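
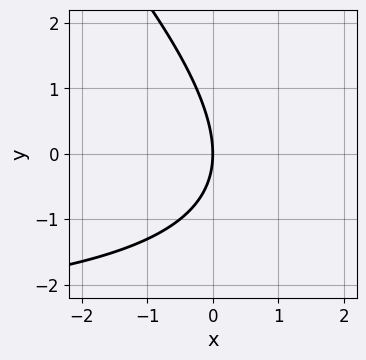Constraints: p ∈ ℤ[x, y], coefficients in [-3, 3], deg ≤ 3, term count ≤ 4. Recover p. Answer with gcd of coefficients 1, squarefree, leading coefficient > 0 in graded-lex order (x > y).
1. The degree is 2 — the shape is more complex than any degree-1 curve.
2. Against the integer gridlines: one x-axis crossing is at x = 0; one y-axis crossing is at y = 0.
3. Assembling these constraints gives the stated polynomial.

x*y + y^2 + 3*x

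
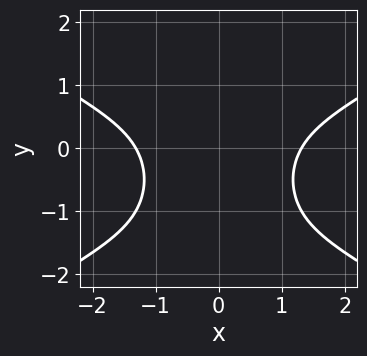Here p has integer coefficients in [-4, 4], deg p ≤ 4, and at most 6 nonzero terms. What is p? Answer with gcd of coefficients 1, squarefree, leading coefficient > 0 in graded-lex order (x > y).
x^4 - 3*x^2*y^2 - 3*x^2*y - 3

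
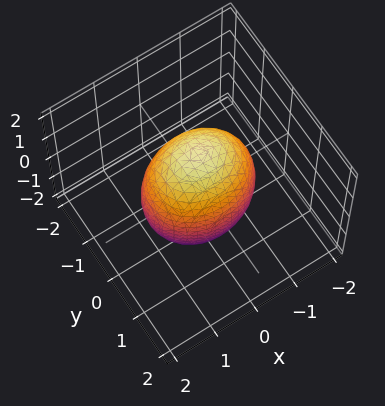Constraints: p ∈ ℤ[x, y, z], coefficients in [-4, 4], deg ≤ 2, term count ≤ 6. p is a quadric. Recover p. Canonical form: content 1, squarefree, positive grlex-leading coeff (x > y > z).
The degree is 2 — bounded and convex; a quadric.
Symmetries: it's symmetric under y → −y, forcing even powers of y; the x ↦ −x reflection is a symmetry, so x appears only in even powers; it's symmetric under z → −z, forcing even powers of z.
Reading off the gridlines: the y-axis gridline crossings are at y ∈ {-1, 1}.
These observations pin down the coefficients.

2*x^2 + 3*y^2 + z^2 - 3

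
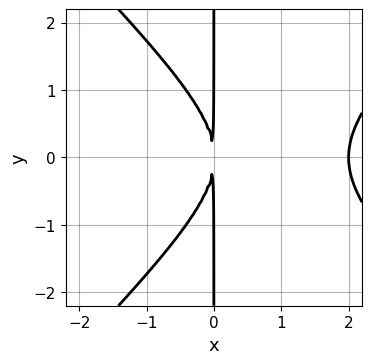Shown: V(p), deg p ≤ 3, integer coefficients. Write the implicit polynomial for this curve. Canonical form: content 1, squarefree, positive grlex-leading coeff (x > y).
x^3 - x*y^2 - 2*x^2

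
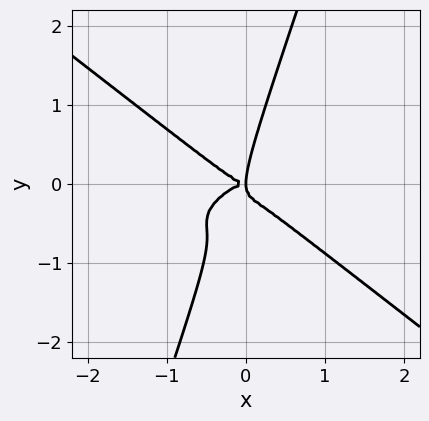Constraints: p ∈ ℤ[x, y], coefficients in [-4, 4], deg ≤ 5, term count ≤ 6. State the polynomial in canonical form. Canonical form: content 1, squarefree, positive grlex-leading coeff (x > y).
The degree is 4 — the shape is more complex than any degree-3 curve.
From the visible intercepts: it meets the y-axis at y = 0 (among the integer gridlines); it meets the x-axis at x = 0 (among the integer gridlines).
Assembling these constraints gives the stated polynomial.

x^4 - x^3*y + 3*x*y^3 - y^4 + x*y^2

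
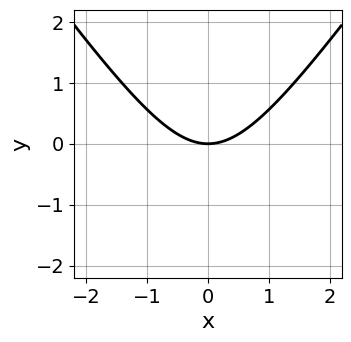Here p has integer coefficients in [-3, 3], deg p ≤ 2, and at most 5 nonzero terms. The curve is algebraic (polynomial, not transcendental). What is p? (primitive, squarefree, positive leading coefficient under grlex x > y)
2*x^2 - y^2 - 3*y

Degree: the shape is more complex than any degree-1 curve, so deg p = 2.
Symmetries: it's symmetric under x → −x, forcing even powers of x.
From the axis intercepts and sections: it crosses the y-axis at the gridline y = 0; one x-axis crossing is at x = 0.
Assembling these constraints gives the stated polynomial.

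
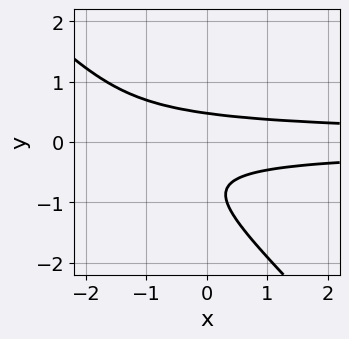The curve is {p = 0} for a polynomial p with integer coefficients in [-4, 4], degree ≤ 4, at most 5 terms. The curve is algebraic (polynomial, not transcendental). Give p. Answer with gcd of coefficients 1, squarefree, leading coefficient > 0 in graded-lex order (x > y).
Degree: a generic line meets the curve in up to 3 points, so deg p = 3.
From the axis intercepts and sections: the curve avoids every integer x-axis point in the box.
The integer polynomial consistent with all of this is the stated p.

3*x*y^2 + 3*y^3 + 3*y^2 - 1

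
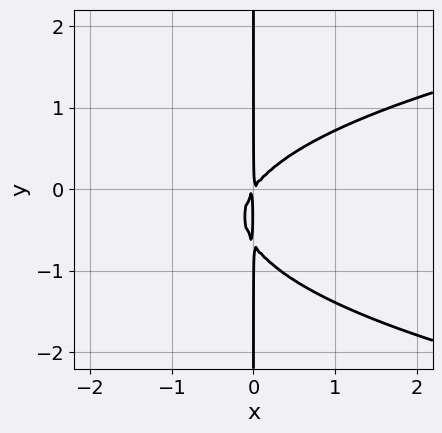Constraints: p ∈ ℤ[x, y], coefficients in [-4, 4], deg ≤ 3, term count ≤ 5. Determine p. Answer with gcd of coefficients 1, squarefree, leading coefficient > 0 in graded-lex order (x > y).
The degree is 3 — the shape is more complex than any degree-2 curve.
Against the integer gridlines: every point of the y-axis in the box is on the curve.
The integer polynomial consistent with all of this is the stated p.

3*x*y^2 - 3*x^2 + 2*x*y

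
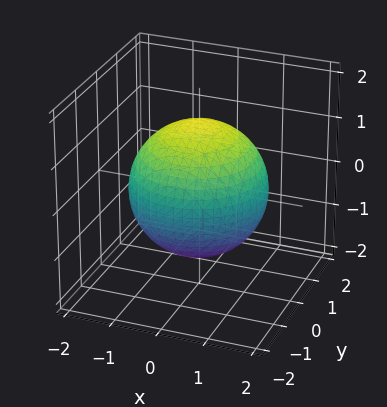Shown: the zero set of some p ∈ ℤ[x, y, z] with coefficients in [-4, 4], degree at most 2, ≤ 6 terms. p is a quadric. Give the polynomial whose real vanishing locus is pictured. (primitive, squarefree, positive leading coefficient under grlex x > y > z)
x^2 + y^2 + z^2 - 2

First, degree: a closed, bounded, convex surface; a quadric, so deg p = 2.
Then, by symmetry, every cross-section ⟂ z is a circle, so x, y appear only via x² + y²; it's symmetric under z → −z, forcing even powers of z.
Then, reading off the gridlines: a circular section at z = 1 has radius exactly 1.
Finally, fitting integer coefficients to these (and the overall shape) gives p.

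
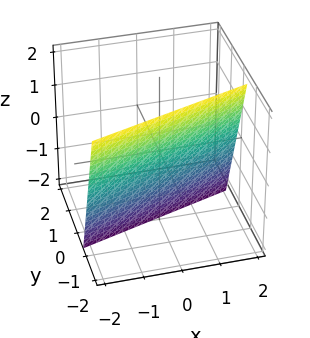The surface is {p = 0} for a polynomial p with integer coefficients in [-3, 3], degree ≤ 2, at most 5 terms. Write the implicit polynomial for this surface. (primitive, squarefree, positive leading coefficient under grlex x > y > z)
x - 3*y - z - 2

Degree: every cross-section is a straight line — this is a plane, so deg p = 1.
Observable constraints: one x-axis crossing is at x = 2; one z-axis crossing is at z = -2.
The integer polynomial consistent with all of this is the stated p.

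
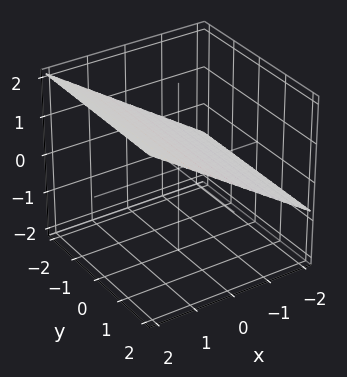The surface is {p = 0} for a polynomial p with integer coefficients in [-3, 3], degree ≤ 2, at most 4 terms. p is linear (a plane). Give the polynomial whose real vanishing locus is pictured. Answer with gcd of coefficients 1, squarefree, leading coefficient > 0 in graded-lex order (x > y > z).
2*x - 3*z + 2

1. Degree: every cross-section is a straight line — this is a plane, so deg p = 1.
2. Checking where it meets the axes: it crosses the x-axis at the gridline x = -1; it misses every integer gridline on the y-axis.
3. Fitting integer coefficients to these (and the overall shape) gives p.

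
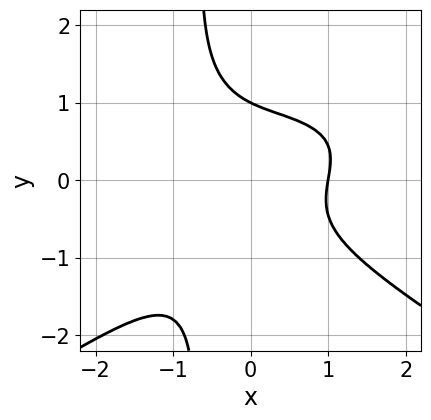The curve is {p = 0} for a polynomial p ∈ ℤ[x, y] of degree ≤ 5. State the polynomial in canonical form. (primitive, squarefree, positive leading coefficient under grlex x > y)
x^3*y - 3*x*y^3 - 2*x^3 - 2*y^3 + 2

1. deg p = 4. The shape is more complex than any degree-3 curve.
2. Against the integer gridlines: it crosses the y-axis at the gridline y = 1; one x-axis crossing is at x = 1.
3. Fitting integer coefficients to these (and the overall shape) gives p.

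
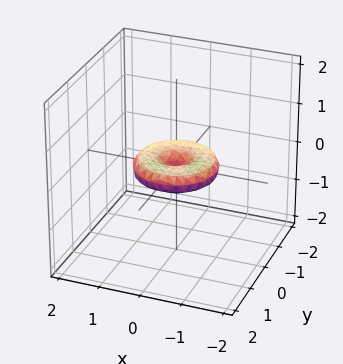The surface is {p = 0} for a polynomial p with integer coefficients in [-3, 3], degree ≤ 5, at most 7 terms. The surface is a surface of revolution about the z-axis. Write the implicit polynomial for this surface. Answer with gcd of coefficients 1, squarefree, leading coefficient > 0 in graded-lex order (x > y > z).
x^4 + 2*x^2*y^2 + y^4 - x^2 - y^2 + 3*z^2

1. deg p = 4.
2. Symmetry: the z-axis is an axis of rotation, so x and y enter only as x² + y².
3. Checking where it meets the axes: one z-axis crossing is at z = 0; among the integer gridlines, it crosses the x-axis at x ∈ {-1, 0, 1}; among the integer gridlines, it crosses the y-axis at y ∈ {-1, 0, 1}.
4. Fitting integer coefficients to these (and the overall shape) gives p.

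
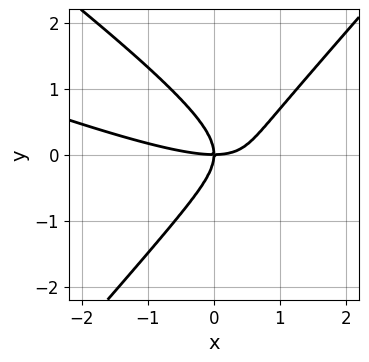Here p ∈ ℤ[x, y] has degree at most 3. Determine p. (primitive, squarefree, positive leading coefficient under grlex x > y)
(a) The degree is 3 — the shape is more complex than any degree-2 curve.
(b) Checking where it meets the axes: one y-axis crossing is at y = 0; it crosses the x-axis at the gridline x = 0.
(c) Assembling these constraints gives the stated polynomial.

x^3 + 3*x^2*y - 3*y^3 - 3*x*y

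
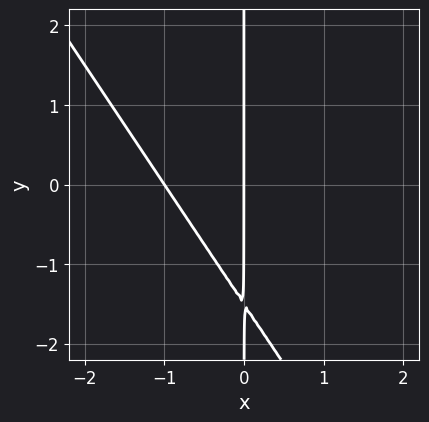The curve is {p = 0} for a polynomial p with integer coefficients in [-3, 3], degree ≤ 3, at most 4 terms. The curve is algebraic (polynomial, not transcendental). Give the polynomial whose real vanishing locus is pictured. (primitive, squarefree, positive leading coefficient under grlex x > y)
3*x^2 + 2*x*y + 3*x

First, deg p = 2. The shape is more complex than any degree-1 curve.
Next, from the axis intercepts and sections: the x-axis gridline crossings are at x ∈ {-1, 0}; the visible y-axis segment lies entirely on the curve.
Finally, putting this together gives p.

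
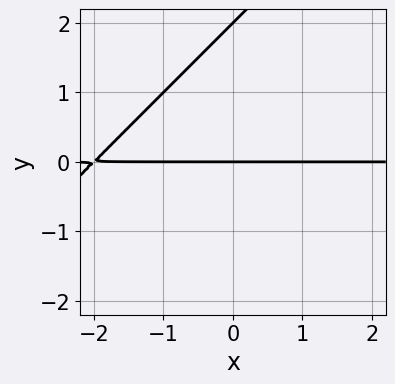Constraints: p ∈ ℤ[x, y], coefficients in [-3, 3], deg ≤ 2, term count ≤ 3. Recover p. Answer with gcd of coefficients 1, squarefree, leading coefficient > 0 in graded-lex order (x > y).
The degree is 2 — a generic line meets the curve in up to 2 points.
Against the integer gridlines: the visible x-axis segment lies entirely on the curve; the y-axis gridline crossings are at y ∈ {0, 2}.
The integer polynomial consistent with all of this is the stated p.

x*y - y^2 + 2*y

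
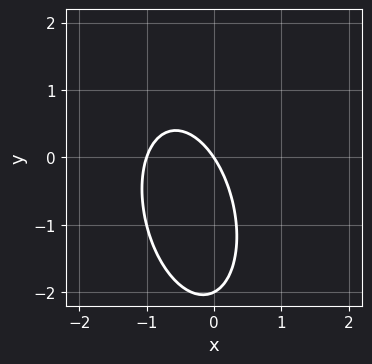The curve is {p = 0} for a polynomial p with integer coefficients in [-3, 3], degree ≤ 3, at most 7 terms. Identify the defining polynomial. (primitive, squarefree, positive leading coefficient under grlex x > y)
3*x^2 + x*y + y^2 + 3*x + 2*y

First, the degree is 2 — a generic line meets the curve in up to 2 points.
Then, against the integer gridlines: among the integer gridlines, it crosses the x-axis at x ∈ {-1, 0}; the y-axis gridline crossings are at y ∈ {-2, 0}.
Finally, solving for integer coefficients yields p as stated.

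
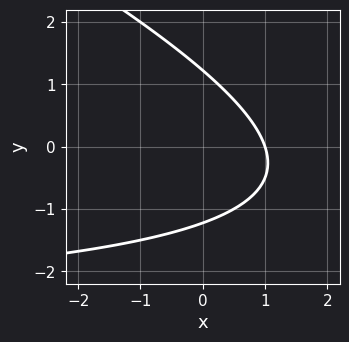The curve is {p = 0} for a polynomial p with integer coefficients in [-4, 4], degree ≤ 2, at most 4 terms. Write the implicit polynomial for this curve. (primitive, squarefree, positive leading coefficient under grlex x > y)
deg p = 2. The shape is more complex than any degree-1 curve.
From the axis intercepts and sections: it meets the x-axis at x = 1 (among the integer gridlines).
The integer polynomial consistent with all of this is the stated p.

x*y + 2*y^2 + 3*x - 3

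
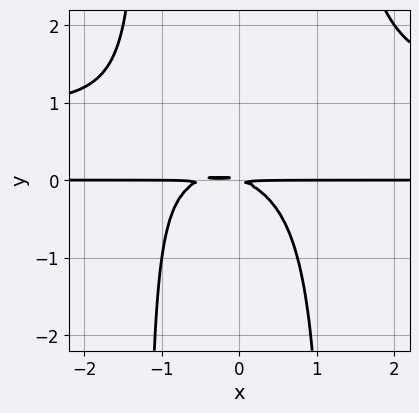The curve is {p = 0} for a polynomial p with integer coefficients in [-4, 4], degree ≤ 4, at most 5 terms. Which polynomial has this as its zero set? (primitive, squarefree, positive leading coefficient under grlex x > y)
(a) Degree: the shape is more complex than any degree-3 curve, so deg p = 4.
(b) From the visible intercepts: the visible x-axis segment lies entirely on the curve.
(c) Solving for integer coefficients yields p as stated.

2*x^2*y^2 - 2*x^2*y - x*y - 3*y^2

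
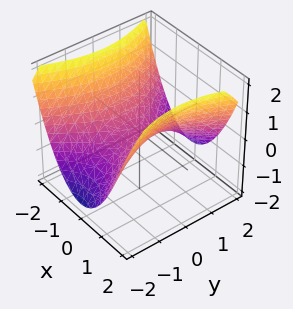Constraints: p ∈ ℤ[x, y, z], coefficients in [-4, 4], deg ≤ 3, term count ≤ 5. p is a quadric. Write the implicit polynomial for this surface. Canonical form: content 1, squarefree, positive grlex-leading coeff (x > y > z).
2*x^2 - y^2 - 3*z

deg p = 2. A hyperbolic paraboloid; a quadric.
Symmetries: the x ↦ −x reflection is a symmetry, so x appears only in even powers; mirror symmetry y ↦ −y ⇒ only even powers of y.
Observable constraints: it crosses the x-axis at the gridline x = 0; it meets the y-axis at y = 0 (among the integer gridlines); it crosses the z-axis at the gridline z = 0.
Assembling these constraints gives the stated polynomial.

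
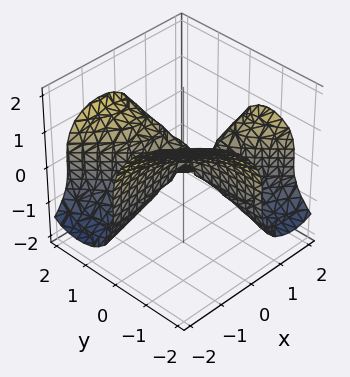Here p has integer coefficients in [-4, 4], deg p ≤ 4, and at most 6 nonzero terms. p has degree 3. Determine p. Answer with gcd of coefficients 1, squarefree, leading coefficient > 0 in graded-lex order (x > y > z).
3*x^2*y + 3*x*y^2 + 3*z^3 - 2*x*y - y^2

First, degree: a generic line meets the surface in up to 3 points, so deg p = 3.
Then, against the integer gridlines: every point of the x-axis in the box is on the surface; it meets the z-axis at z = 0 (among the integer gridlines); it meets the y-axis at y = 0 (among the integer gridlines).
Finally, assembling these constraints gives the stated polynomial.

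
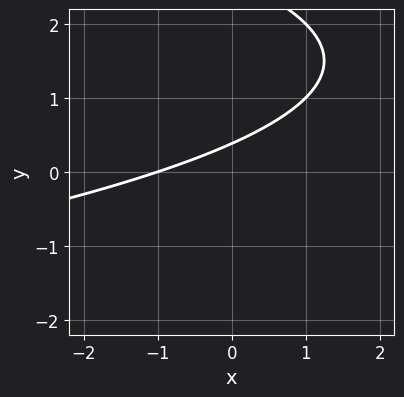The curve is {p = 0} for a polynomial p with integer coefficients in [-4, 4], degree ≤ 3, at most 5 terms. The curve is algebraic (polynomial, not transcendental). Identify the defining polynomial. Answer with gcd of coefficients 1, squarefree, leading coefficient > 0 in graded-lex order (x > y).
1. The degree is 2 — a generic line meets the curve in up to 2 points.
2. From the visible intercepts: it crosses the x-axis at the gridline x = -1.
3. The integer polynomial consistent with all of this is the stated p.

y^2 + x - 3*y + 1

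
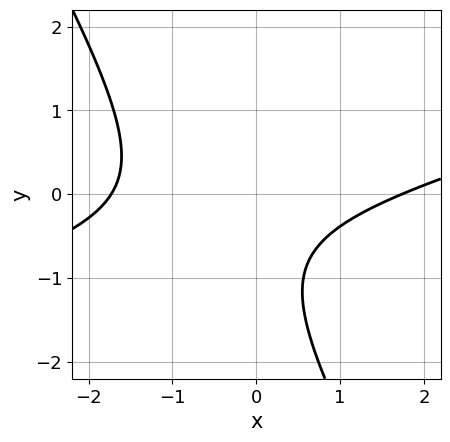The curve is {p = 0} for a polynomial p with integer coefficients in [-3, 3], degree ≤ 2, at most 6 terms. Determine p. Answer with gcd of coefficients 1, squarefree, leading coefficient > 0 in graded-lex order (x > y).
1. The degree is 2 — the shape is more complex than any degree-1 curve.
2. Reading off the gridlines: no y-intercept at any integer in the box.
3. The integer polynomial consistent with all of this is the stated p.

x^2 - 3*x*y - 2*y^2 - 3*y - 3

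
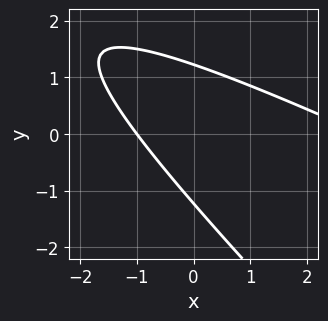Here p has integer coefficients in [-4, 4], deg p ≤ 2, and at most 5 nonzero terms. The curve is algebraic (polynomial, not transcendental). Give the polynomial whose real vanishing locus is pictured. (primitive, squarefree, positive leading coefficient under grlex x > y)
x^2 + 3*x*y + 2*y^2 - 2*x - 3

1. Degree: the shape is more complex than any degree-1 curve, so deg p = 2.
2. From the visible intercepts: it crosses the x-axis at the gridline x = -1.
3. Fitting integer coefficients to these (and the overall shape) gives p.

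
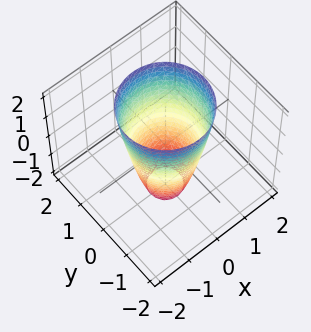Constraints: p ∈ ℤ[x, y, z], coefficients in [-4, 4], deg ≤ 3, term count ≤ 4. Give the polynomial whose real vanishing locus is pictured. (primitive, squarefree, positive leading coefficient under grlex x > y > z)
3*x^2 + 3*y^2 - z - 3

First, degree: no degree-1 surface has this shape, so deg p = 2.
Then, symmetry: the surface is invariant under rotation about z: p = q(x² + y², z).
Then, checking where it meets the axes: the x-axis gridline crossings are at x ∈ {-1, 1}; the y-axis gridline crossings are at y ∈ {-1, 1}; a circular section at z = -1 has radius between 0 and 1.
Finally, together with the visible shape, these determine p as stated.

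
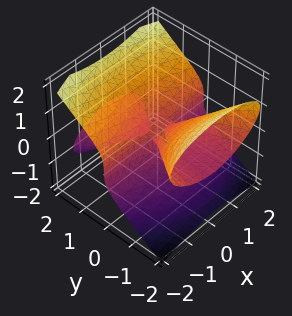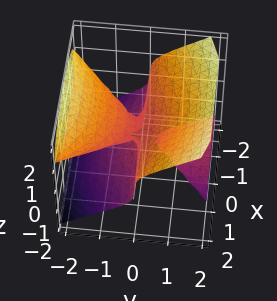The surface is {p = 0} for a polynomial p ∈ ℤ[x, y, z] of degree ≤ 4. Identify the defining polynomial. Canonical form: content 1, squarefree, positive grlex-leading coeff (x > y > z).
There are 2 components. They look like related sheets of one shape, so recover p as a whole.
Degree: a generic line meets the surface in up to 3 points, so deg p = 3.
From the visible intercepts: the visible y-axis segment lies entirely on the surface; the visible x-axis segment lies entirely on the surface.
Matching integer coefficients to the picture gives p.

x^2*y + 2*y^2*z - 3*z^3 + z^2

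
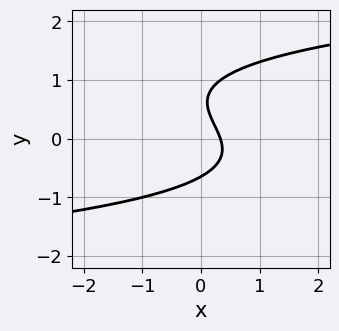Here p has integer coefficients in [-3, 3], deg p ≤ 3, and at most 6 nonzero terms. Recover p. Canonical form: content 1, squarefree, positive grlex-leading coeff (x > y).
3*y^3 - 2*y^2 - 3*x - y + 1

The degree is 3 — no degree-2 curve has this shape.
Solving for integer coefficients yields p as stated.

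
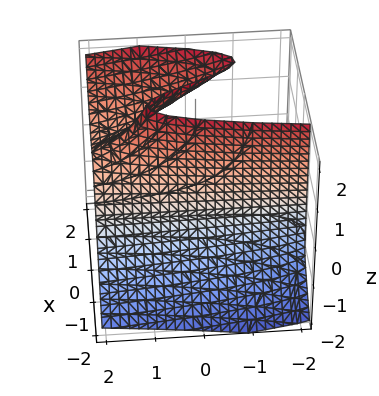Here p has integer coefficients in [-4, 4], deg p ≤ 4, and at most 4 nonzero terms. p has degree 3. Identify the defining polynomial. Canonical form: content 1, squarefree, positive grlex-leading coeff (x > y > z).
3*x^3 - 3*x^2*z - y*z + 2

First, I count 2 distinct pieces.
Then, the degree is 3 — no degree-2 surface has this shape.
Then, against the integer gridlines: it misses every integer gridline on the z-axis; it misses every integer gridline on the y-axis.
Finally, the integer polynomial consistent with all of this is the stated p.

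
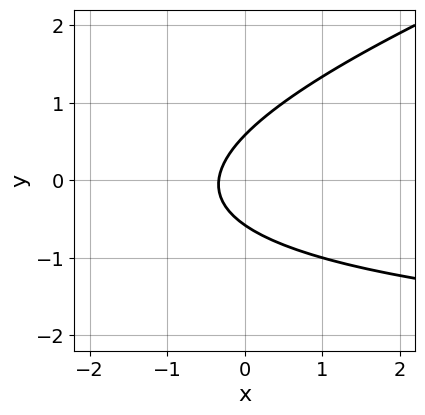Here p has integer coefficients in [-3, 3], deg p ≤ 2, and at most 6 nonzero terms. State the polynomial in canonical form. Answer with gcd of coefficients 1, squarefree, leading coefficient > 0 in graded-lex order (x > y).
(a) Degree: no degree-1 curve has this shape, so deg p = 2.
(b) Solving for integer coefficients yields p as stated.

x*y - 3*y^2 + 3*x + 1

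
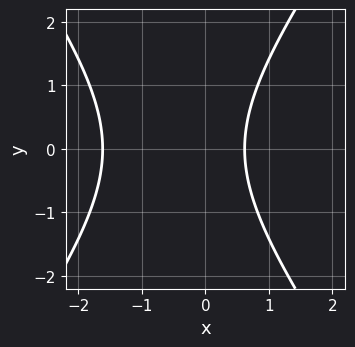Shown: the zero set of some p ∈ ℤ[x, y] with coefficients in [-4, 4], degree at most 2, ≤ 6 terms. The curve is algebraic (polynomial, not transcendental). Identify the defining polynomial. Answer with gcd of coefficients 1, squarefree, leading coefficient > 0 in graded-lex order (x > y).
1. The degree is 2 — the shape is more complex than any degree-1 curve.
2. Symmetries: mirror symmetry y ↦ −y ⇒ only even powers of y.
3. Checking where it meets the axes: it misses every integer gridline on the y-axis.
4. The integer polynomial consistent with all of this is the stated p.

2*x^2 - y^2 + 2*x - 2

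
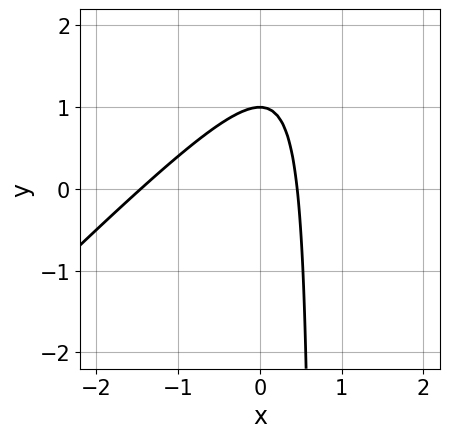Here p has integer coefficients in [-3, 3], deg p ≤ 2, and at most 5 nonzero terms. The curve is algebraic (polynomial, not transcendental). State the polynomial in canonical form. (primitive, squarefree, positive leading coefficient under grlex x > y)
First, the degree is 2 — a generic line meets the curve in up to 2 points.
Then, reading off the gridlines: one y-axis crossing is at y = 1.
Finally, solving for integer coefficients yields p as stated.

3*x^2 - 3*x*y + 3*x + 2*y - 2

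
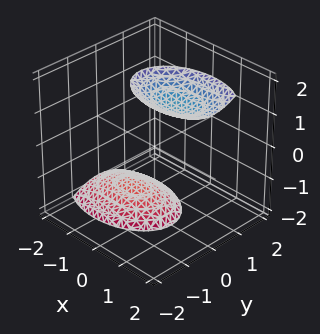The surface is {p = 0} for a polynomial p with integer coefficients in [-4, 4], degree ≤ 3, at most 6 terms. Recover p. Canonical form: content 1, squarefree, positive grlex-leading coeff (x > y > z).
x^2 - x*z + 2*y^2 - z^2 + 3

(a) The picture has 2 separate pieces. They look like related sheets of one shape, so recover p as a whole.
(b) The degree is 2 — no degree-1 surface has this shape.
(c) Against the integer gridlines: it misses every integer gridline on the x-axis; it misses every integer gridline on the y-axis.
(d) These observations pin down the coefficients.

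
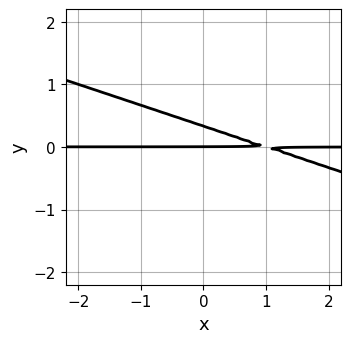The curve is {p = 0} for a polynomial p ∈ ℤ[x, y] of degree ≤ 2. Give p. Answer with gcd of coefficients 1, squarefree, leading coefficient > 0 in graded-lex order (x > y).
x*y + 3*y^2 - y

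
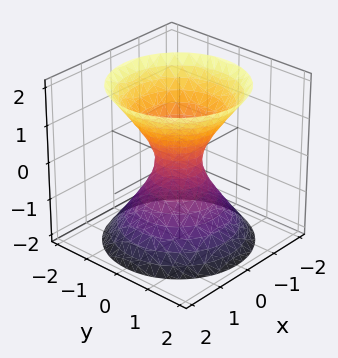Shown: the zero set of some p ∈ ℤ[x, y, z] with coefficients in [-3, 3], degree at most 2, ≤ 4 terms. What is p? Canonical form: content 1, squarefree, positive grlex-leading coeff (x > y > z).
1. The degree is 2 — a generic line meets the surface in up to 2 points.
2. Symmetries: rotational symmetry about the z-axis ⇒ p depends on x, y only through x² + y².
3. From the visible intercepts: no z-intercept at any integer in the box; a circular section at z = -2 has radius between 1 and 2.
4. Putting this together gives p.

3*x^2 + 3*y^2 - 2*z^2 - 1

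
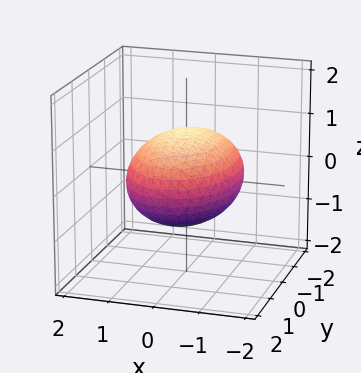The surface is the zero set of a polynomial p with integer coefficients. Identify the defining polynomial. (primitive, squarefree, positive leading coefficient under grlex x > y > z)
2*x^2 + y^2 + 3*z^2 - 3

Degree: bounded and convex; a quadric, so deg p = 2.
Symmetries: the x ↦ −x reflection is a symmetry, so x appears only in even powers; it's symmetric under y → −y, forcing even powers of y; mirror symmetry z ↦ −z ⇒ only even powers of z.
Reading off the gridlines: the z-axis gridline crossings are at z ∈ {-1, 1}.
Assembling these constraints gives the stated polynomial.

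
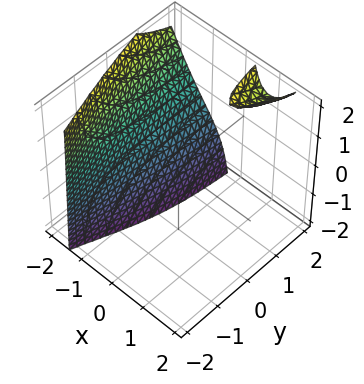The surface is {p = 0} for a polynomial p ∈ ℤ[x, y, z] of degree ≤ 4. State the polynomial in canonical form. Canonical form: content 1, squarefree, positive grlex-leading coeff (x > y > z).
2*x^3 - x*y*z + x^2 - 2*x*z + 3

1. There are 2 components. They look like related sheets of one shape, so recover p as a whole.
2. Degree: no degree-2 surface has this shape, so deg p = 3.
3. Reading off the gridlines: the surface avoids every integer y-axis point in the box; it misses every integer gridline on the z-axis.
4. Solving for integer coefficients yields p as stated.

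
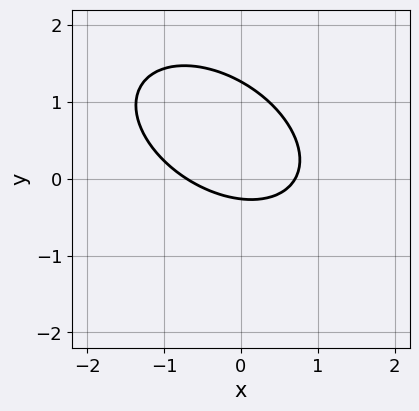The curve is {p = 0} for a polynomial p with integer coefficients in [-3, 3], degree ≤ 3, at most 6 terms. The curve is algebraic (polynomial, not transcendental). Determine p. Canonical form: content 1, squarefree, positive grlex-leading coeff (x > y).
2*x^2 + 2*x*y + 3*y^2 - 3*y - 1

First, degree: the shape is more complex than any degree-1 curve, so deg p = 2.
Finally, the integer polynomial consistent with all of this is the stated p.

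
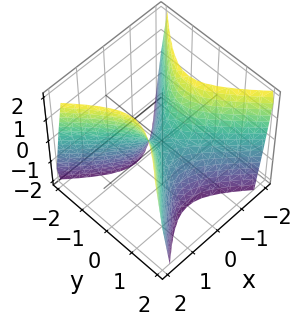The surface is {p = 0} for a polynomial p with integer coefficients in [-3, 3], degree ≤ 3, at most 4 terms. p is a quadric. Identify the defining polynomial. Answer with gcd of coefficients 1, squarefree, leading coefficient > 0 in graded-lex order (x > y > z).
Degree: a hyperbolic paraboloid; a quadric, so deg p = 2.
Symmetries: the y ↦ −y reflection is a symmetry, so y appears only in even powers; mirror symmetry x ↦ −x ⇒ only even powers of x.
Observable constraints: it crosses the z-axis at the gridline z = 0; it meets the y-axis at y = 0 (among the integer gridlines).
Putting this together gives p.

2*x^2 - 2*y^2 - z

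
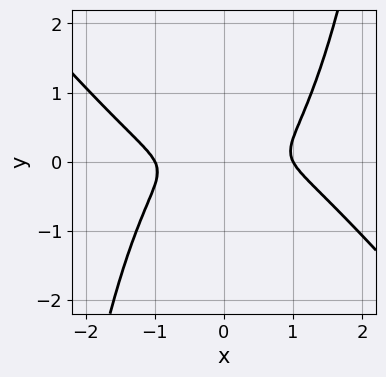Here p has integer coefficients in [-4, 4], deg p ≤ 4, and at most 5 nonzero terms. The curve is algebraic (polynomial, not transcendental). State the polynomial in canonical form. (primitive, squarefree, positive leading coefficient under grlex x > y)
x^4 + x^3*y - x^2 - 3*y^2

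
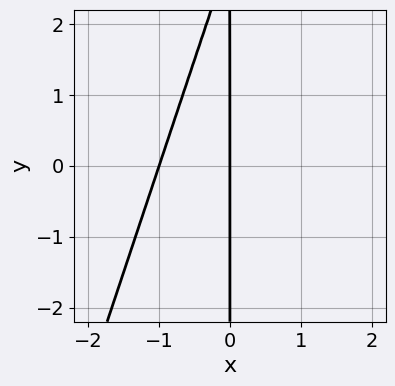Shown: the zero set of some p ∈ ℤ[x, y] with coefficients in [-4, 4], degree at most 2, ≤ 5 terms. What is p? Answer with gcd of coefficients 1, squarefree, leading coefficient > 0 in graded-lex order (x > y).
3*x^2 - x*y + 3*x

First, the degree is 2 — the shape is more complex than any degree-1 curve.
Next, against the integer gridlines: the visible y-axis segment lies entirely on the curve; the x-axis gridline crossings are at x ∈ {-1, 0}.
Finally, assembling these constraints gives the stated polynomial.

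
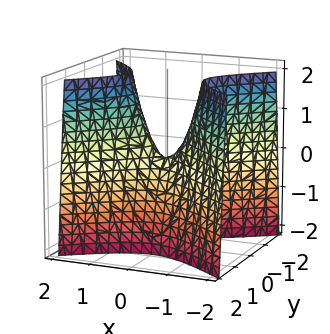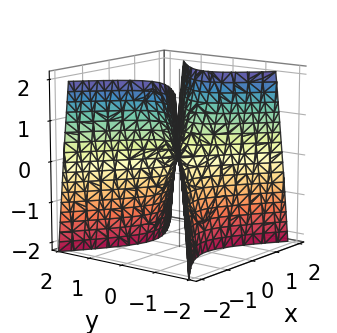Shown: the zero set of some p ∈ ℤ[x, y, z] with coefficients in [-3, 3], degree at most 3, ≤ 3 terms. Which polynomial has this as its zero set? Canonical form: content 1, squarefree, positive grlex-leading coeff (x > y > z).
2*x^2 - 3*y^2 - z

First, the degree is 2 — a hyperbolic paraboloid; a quadric.
Next, symmetries: mirror symmetry y ↦ −y ⇒ only even powers of y; mirror symmetry x ↦ −x ⇒ only even powers of x.
Next, against the integer gridlines: it crosses the x-axis at the gridline x = 0; one z-axis crossing is at z = 0; it meets the y-axis at y = 0 (among the integer gridlines).
Finally, these observations pin down the coefficients.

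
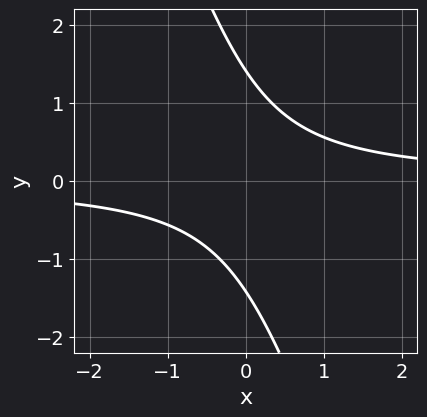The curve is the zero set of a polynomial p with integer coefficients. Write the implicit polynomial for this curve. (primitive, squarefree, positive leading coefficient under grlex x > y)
3*x*y + y^2 - 2

1. Degree: a generic line meets the curve in up to 2 points, so deg p = 2.
2. Observable constraints: the curve avoids every integer x-axis point in the box.
3. Together with the visible shape, these determine p as stated.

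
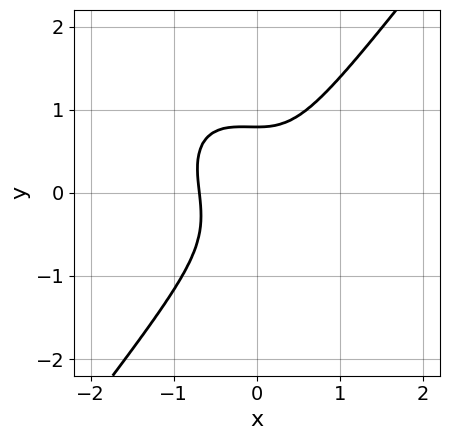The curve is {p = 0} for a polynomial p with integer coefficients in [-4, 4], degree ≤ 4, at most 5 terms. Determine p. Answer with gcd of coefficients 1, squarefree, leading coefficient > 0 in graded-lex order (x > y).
3*x^3 + x^2*y - 2*y^3 + 1

(a) deg p = 3.
(b) Matching integer coefficients to the picture gives p.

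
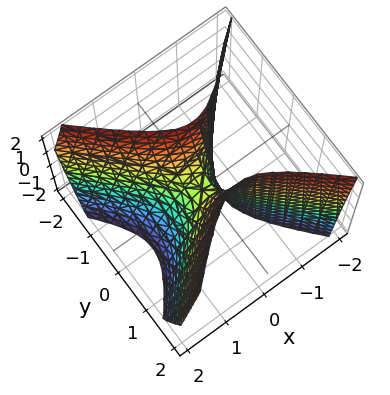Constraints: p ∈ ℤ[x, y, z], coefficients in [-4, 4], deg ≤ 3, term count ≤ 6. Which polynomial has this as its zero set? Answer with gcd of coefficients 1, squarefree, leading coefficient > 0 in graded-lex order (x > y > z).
1. The degree is 2 — the shape is more complex than any degree-1 surface.
2. Checking where it meets the axes: it crosses the x-axis at the gridline x = 0; it crosses the y-axis at the gridline y = 0; it meets the z-axis at z = 0 (among the integer gridlines).
3. These observations pin down the coefficients.

3*x^2 + x*z - 3*y^2 + z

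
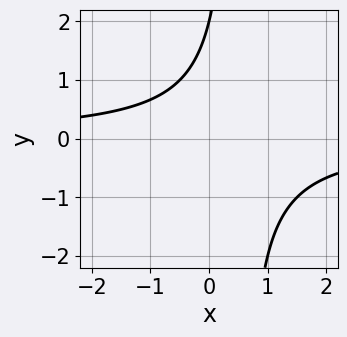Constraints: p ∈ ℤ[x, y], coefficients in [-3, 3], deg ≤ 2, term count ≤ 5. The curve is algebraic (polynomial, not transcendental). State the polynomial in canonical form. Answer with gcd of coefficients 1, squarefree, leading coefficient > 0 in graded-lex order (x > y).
2*x*y - y + 2

First, deg p = 2.
Then, observable constraints: it meets the y-axis at y = 2 (among the integer gridlines); it misses every integer gridline on the x-axis.
Finally, assembling these constraints gives the stated polynomial.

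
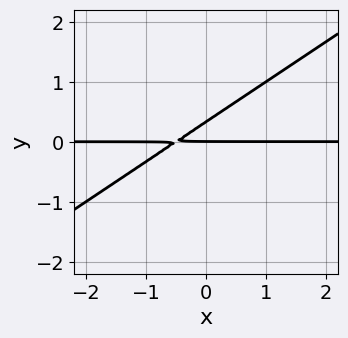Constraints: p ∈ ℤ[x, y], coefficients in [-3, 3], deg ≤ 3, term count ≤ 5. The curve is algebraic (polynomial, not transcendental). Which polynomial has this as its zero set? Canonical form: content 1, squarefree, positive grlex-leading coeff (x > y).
2*x*y - 3*y^2 + y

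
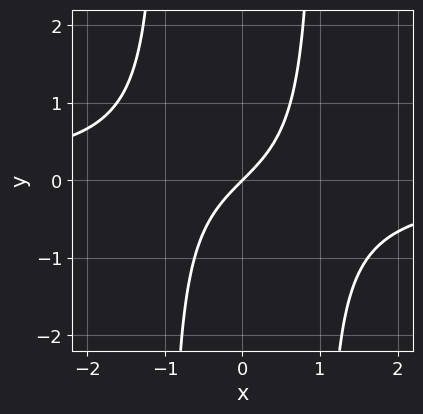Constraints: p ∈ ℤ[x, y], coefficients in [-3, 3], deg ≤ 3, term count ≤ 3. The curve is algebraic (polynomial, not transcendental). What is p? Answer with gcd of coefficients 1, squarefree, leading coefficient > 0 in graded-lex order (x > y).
Degree: no degree-2 curve has this shape, so deg p = 3.
Observable constraints: one y-axis crossing is at y = 0; it crosses the x-axis at the gridline x = 0.
The integer polynomial consistent with all of this is the stated p.

x^2*y + x - y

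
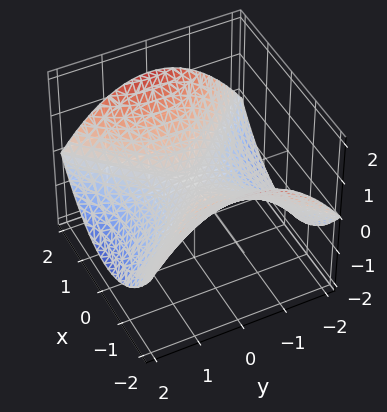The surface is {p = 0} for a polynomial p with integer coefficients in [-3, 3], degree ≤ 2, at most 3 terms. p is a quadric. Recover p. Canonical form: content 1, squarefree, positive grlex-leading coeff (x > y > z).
x^2 - y^2 - 3*z

(a) The degree is 2 — a hyperbolic paraboloid; a quadric.
(b) Symmetries: it's symmetric under y → −y, forcing even powers of y; it's symmetric under x → −x, forcing even powers of x.
(c) Against the integer gridlines: it crosses the y-axis at the gridline y = 0; one z-axis crossing is at z = 0.
(d) Matching integer coefficients to the picture gives p.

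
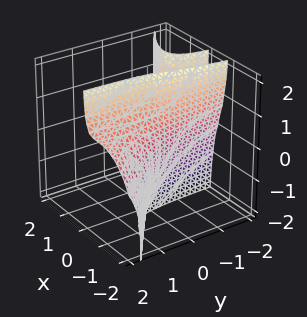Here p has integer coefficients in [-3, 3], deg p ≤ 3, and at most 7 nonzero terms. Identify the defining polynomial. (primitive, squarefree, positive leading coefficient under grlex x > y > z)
1. I count 2 distinct pieces. Treating them together as one polynomial.
2. The degree is 3 — a generic line meets the surface in up to 3 points.
3. Reading off the gridlines: the surface avoids every integer z-axis point in the box; it misses every integer gridline on the y-axis.
4. Fitting integer coefficients to these (and the overall shape) gives p.

3*x^3 + 3*x^2*y + 2*x*y*z + x*z^2 + 1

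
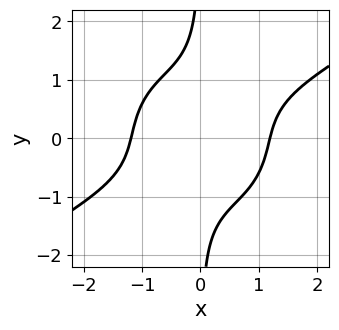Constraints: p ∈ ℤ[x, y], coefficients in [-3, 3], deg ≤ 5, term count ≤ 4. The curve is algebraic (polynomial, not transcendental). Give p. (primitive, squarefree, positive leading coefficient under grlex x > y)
1. deg p = 4. The shape is more complex than any degree-3 curve.
2. From the visible intercepts: it misses every integer gridline on the y-axis.
3. These observations pin down the coefficients.

x^4 - x^3*y - 2*x*y^3 - 2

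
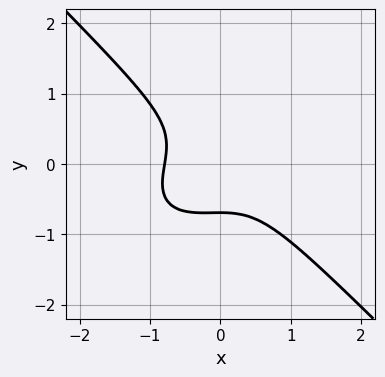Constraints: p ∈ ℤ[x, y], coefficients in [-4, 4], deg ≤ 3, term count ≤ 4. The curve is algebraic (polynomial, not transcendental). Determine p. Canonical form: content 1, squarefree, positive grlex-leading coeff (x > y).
2*x^3 - x^2*y + 3*y^3 + 1

(a) Degree: a generic line meets the curve in up to 3 points, so deg p = 3.
(b) Matching integer coefficients to the picture gives p.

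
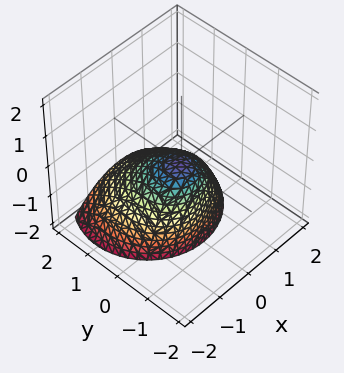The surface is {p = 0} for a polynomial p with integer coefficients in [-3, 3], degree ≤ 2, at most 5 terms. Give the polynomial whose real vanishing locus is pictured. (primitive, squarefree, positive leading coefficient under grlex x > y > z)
x^2 + y^2 + y*z + z

The degree is 2 — the shape is more complex than any degree-1 surface.
Reading off the gridlines: one y-axis crossing is at y = 0; one z-axis crossing is at z = 0; one x-axis crossing is at x = 0.
Fitting integer coefficients to these (and the overall shape) gives p.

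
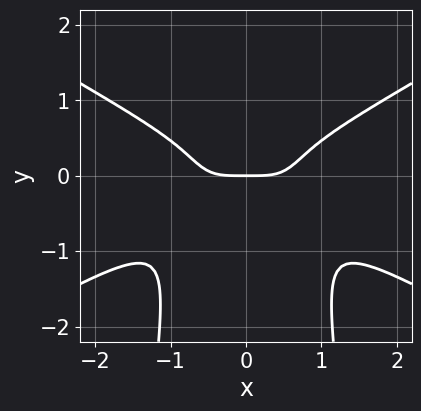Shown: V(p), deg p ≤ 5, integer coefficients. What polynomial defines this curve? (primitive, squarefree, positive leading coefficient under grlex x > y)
x^4 - 3*x^2*y^2 - y^3 + y^2 - y

First, the degree is 4 — a generic line meets the curve in up to 4 points.
Next, symmetries: the x ↦ −x reflection is a symmetry, so x appears only in even powers.
Next, from the visible intercepts: one x-axis crossing is at x = 0; it crosses the y-axis at the gridline y = 0.
Finally, together with the visible shape, these determine p as stated.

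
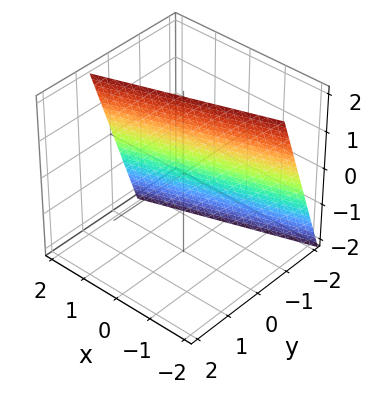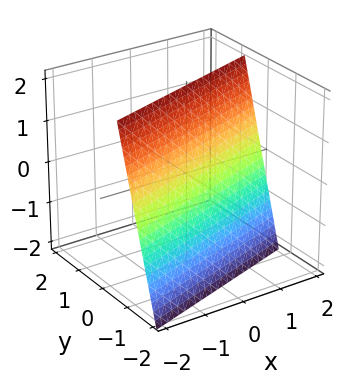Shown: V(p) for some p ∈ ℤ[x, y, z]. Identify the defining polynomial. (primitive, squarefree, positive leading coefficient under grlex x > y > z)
First, the degree is 1 — the surface is flat (a plane).
Then, observable constraints: one z-axis crossing is at z = 2; it meets the x-axis at x = 2 (among the integer gridlines).
Finally, matching integer coefficients to the picture gives p.

x - 3*y + z - 2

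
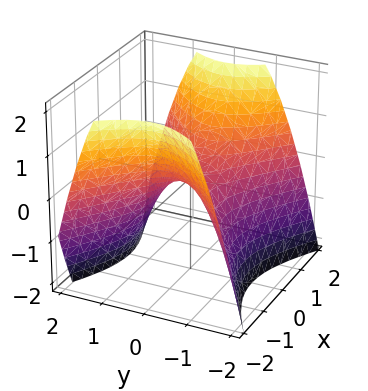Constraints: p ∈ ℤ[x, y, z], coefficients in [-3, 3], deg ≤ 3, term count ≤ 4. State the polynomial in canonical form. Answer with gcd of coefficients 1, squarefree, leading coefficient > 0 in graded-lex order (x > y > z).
2*x^2 - 3*y^2 - 3*z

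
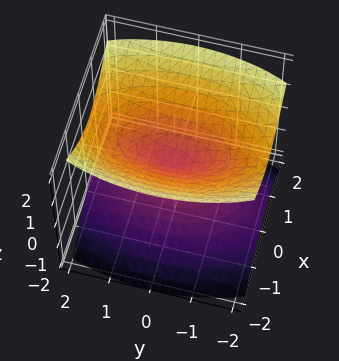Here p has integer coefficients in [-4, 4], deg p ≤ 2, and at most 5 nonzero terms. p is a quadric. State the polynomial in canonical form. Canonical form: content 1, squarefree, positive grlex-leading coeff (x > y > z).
3*x^2 + y^2 - 3*z^2

First, there are 2 components. Treating them together as one polynomial.
Next, deg p = 2. Two nappes meeting at a single point; a quadric.
Then, symmetries: mirror symmetry x ↦ −x ⇒ only even powers of x; mirror symmetry y ↦ −y ⇒ only even powers of y; the z ↦ −z reflection is a symmetry, so z appears only in even powers.
Next, reading off the gridlines: it meets the y-axis at y = 0 (among the integer gridlines); it crosses the z-axis at the gridline z = 0.
Finally, putting this together gives p.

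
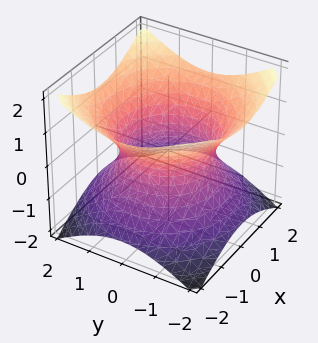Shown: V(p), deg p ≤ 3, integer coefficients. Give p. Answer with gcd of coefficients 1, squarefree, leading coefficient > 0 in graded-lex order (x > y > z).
2*x^2 + 2*y^2 - 3*z^2 - 3

First, degree: the shape is more complex than any degree-1 surface, so deg p = 2.
Then, by symmetry, every cross-section ⟂ z is a circle, so x, y appear only via x² + y².
Then, against the integer gridlines: the surface avoids every integer z-axis point in the box; a circular section at z = 0 has radius between 1 and 2.
Finally, these observations pin down the coefficients.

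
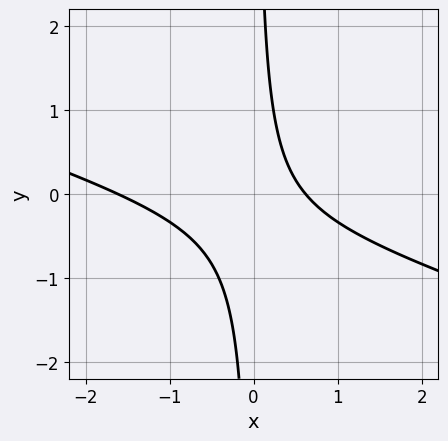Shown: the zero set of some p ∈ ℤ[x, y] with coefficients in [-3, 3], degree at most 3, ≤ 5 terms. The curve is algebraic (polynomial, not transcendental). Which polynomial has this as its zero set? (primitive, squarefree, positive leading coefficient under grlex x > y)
x^2 + 3*x*y + x - 1

(a) deg p = 2. No degree-1 curve has this shape.
(b) Checking where it meets the axes: the curve avoids every integer y-axis point in the box.
(c) Fitting integer coefficients to these (and the overall shape) gives p.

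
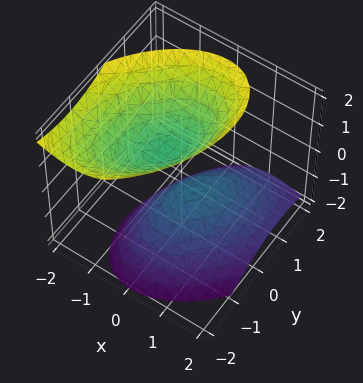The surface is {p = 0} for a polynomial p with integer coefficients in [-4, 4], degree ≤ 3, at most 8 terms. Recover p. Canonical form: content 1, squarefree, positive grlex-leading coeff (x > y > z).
3*x^2 - 2*x*y + 2*x*z + 2*y^2 - 2*z^2 + 1

1. I count 2 distinct pieces. Treating them together as one polynomial.
2. The degree is 2 — the shape is more complex than any degree-1 surface.
3. Observable constraints: the surface avoids every integer x-axis point in the box; it misses every integer gridline on the y-axis.
4. Fitting integer coefficients to these (and the overall shape) gives p.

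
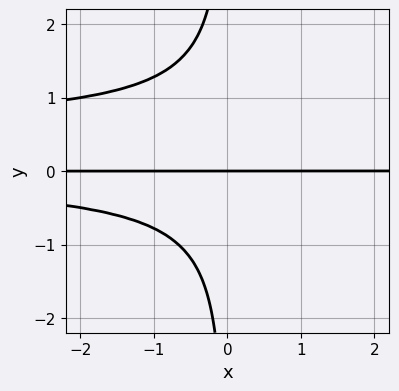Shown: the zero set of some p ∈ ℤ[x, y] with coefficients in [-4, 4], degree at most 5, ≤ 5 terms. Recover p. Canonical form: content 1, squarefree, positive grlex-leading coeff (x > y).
First, degree: no degree-3 curve has this shape, so deg p = 4.
Then, from the visible intercepts: it meets the y-axis at y = 0 (among the integer gridlines); the visible x-axis segment lies entirely on the curve.
Finally, solving for integer coefficients yields p as stated.

2*x*y^3 - x*y^2 + 2*y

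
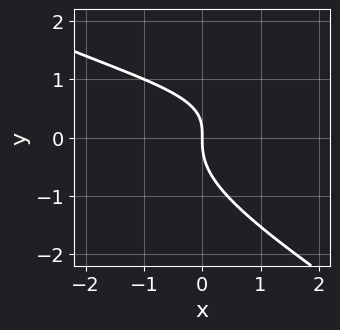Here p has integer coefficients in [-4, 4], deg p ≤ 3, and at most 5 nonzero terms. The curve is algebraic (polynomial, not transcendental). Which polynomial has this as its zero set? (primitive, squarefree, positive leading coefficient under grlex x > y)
(a) The degree is 3 — the shape is more complex than any degree-2 curve.
(b) Against the integer gridlines: it meets the y-axis at y = 0 (among the integer gridlines); one x-axis crossing is at x = 0.
(c) The integer polynomial consistent with all of this is the stated p.

2*x*y^2 + 3*y^3 - 2*x*y + 3*x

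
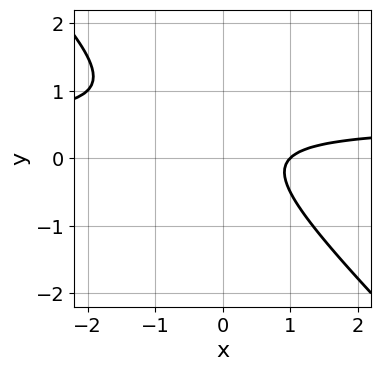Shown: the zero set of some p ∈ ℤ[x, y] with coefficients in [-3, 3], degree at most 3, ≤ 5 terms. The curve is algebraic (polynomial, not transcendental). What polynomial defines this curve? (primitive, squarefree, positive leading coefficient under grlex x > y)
First, degree: no degree-1 curve has this shape, so deg p = 2.
Then, from the visible intercepts: one x-axis crossing is at x = 1; the curve avoids every integer y-axis point in the box.
Finally, putting this together gives p.

2*x*y + 2*y^2 - x - y + 1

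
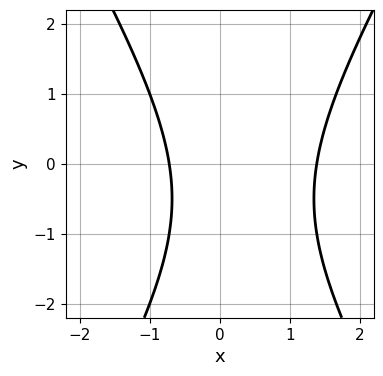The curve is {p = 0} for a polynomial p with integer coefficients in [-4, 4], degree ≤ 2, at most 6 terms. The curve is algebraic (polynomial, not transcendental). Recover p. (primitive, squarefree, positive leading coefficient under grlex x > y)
3*x^2 - y^2 - 2*x - y - 3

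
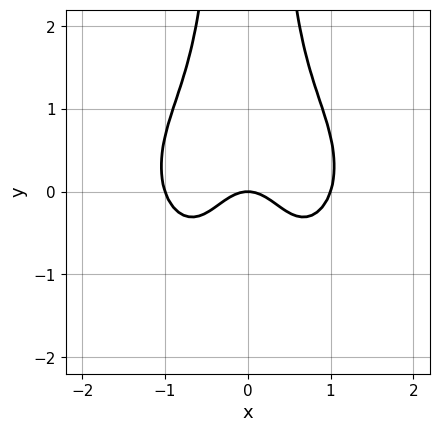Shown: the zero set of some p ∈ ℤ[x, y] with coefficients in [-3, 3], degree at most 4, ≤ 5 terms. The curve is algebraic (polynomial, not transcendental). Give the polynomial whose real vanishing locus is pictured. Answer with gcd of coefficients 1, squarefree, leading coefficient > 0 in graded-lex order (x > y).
3*x^4 + 3*x^2*y^2 - 3*x^2 - 2*y

Degree: no degree-3 curve has this shape, so deg p = 4.
Symmetries: it's symmetric under x → −x, forcing even powers of x.
From the axis intercepts and sections: it meets the y-axis at y = 0 (among the integer gridlines); among the integer gridlines, it crosses the x-axis at x ∈ {-1, 0, 1}.
The integer polynomial consistent with all of this is the stated p.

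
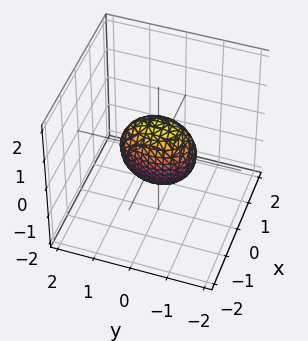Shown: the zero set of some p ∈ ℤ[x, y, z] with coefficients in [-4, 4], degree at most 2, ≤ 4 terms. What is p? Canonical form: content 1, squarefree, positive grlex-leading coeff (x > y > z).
2*x^2 + y^2 + z^2 - 1

1. The degree is 2 — a closed, bounded, convex surface; a quadric.
2. Symmetries: it's symmetric under y → −y, forcing even powers of y; mirror symmetry z ↦ −z ⇒ only even powers of z; the x ↦ −x reflection is a symmetry, so x appears only in even powers.
3. Checking where it meets the axes: among the integer gridlines, it crosses the y-axis at y ∈ {-1, 1}; the z-axis gridline crossings are at z ∈ {-1, 1}.
4. Putting this together gives p.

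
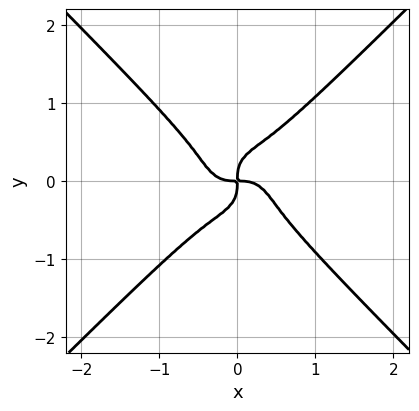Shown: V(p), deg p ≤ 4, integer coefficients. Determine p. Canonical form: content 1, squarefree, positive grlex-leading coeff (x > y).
3*x^4 - 3*y^4 + x*y

Degree: the shape is more complex than any degree-3 curve, so deg p = 4.
Checking where it meets the axes: it crosses the x-axis at the gridline x = 0; one y-axis crossing is at y = 0.
Matching integer coefficients to the picture gives p.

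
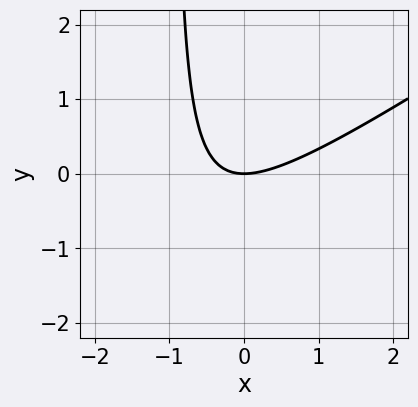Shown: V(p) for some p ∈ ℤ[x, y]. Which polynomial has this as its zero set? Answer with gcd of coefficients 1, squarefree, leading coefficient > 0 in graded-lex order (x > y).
First, degree: no degree-1 curve has this shape, so deg p = 2.
Next, from the axis intercepts and sections: it meets the x-axis at x = 0 (among the integer gridlines); it crosses the y-axis at the gridline y = 0.
Finally, matching integer coefficients to the picture gives p.

2*x^2 - 3*x*y - 3*y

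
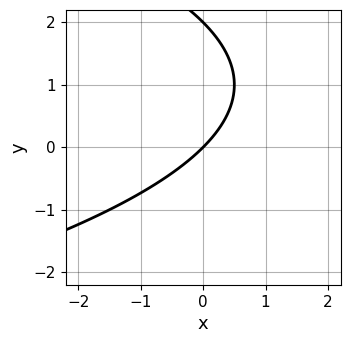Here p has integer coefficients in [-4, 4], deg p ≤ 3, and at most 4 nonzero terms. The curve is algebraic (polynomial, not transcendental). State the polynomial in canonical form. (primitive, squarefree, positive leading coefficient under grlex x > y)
y^2 + 2*x - 2*y

(a) deg p = 2.
(b) Checking where it meets the axes: the y-axis gridline crossings are at y ∈ {0, 2}; it meets the x-axis at x = 0 (among the integer gridlines).
(c) Assembling these constraints gives the stated polynomial.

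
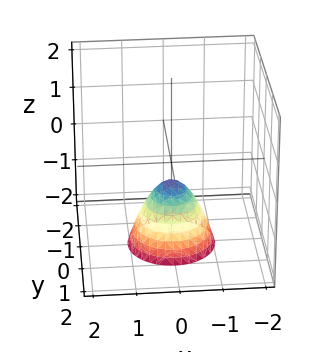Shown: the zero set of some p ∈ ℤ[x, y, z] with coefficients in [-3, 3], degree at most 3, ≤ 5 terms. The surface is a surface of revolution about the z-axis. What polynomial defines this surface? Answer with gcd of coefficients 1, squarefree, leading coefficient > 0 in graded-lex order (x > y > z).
First, the degree is 2 — no degree-1 surface has this shape.
Then, symmetries: rotational symmetry about the z-axis ⇒ p depends on x, y only through x² + y².
Next, checking where it meets the axes: it misses every integer gridline on the x-axis; the surface avoids every integer y-axis point in the box; a circular section at z = -1 has radius between 0 and 1.
Finally, assembling these constraints gives the stated polynomial.

3*x^2 + 3*y^2 + 2*z + 1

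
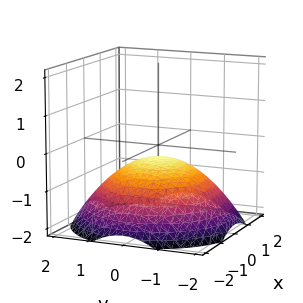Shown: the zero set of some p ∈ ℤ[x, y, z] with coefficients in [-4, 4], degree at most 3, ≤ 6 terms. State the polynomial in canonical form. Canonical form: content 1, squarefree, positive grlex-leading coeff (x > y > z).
(a) Degree: a generic line meets the surface in up to 2 points, so deg p = 2.
(b) By symmetry, every cross-section ⟂ z is a circle, so x, y appear only via x² + y².
(c) From the visible intercepts: a circular section at z = -1 has radius between 1 and 2; no y-intercept at any integer in the box; it misses every integer gridline on the x-axis.
(d) Assembling these constraints gives the stated polynomial.

x^2 + y^2 + 3*z + 1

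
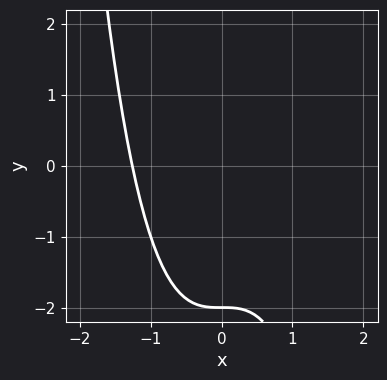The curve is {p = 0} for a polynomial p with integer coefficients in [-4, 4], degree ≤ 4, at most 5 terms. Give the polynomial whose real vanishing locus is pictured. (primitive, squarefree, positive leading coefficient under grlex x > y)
x^3 + y + 2

(a) Degree: the shape is more complex than any degree-2 curve, so deg p = 3.
(b) From the axis intercepts and sections: it crosses the y-axis at the gridline y = -2.
(c) Together with the visible shape, these determine p as stated.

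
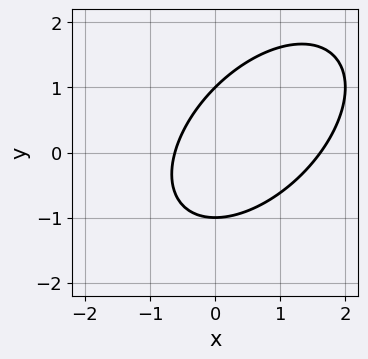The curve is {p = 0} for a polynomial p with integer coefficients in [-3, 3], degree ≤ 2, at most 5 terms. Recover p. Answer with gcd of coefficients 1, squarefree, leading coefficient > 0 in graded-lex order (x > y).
x^2 - x*y + y^2 - x - 1

1. deg p = 2. A generic line meets the curve in up to 2 points.
2. Checking where it meets the axes: among the integer gridlines, it crosses the y-axis at y ∈ {-1, 1}.
3. Solving for integer coefficients yields p as stated.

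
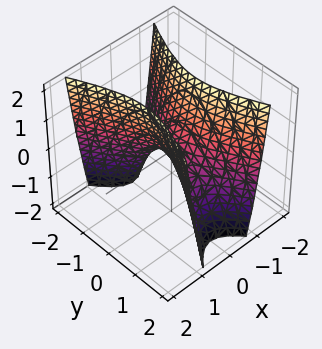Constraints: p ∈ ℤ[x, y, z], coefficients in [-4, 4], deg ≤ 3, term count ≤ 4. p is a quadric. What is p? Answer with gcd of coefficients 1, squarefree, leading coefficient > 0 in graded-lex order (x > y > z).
1. Degree: a saddle surface; a quadric, so deg p = 2.
2. Symmetries: it's symmetric under x → −x, forcing even powers of x; it's symmetric under y → −y, forcing even powers of y.
3. From the visible intercepts: it meets the z-axis at z = 0 (among the integer gridlines); it crosses the y-axis at the gridline y = 0; it meets the x-axis at x = 0 (among the integer gridlines).
4. Together with the visible shape, these determine p as stated.

3*x^2 - y^2 - z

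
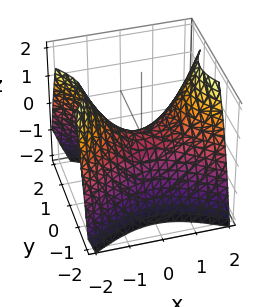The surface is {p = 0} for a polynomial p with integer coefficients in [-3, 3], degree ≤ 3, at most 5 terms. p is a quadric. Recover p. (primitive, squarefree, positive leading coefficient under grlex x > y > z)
2*x^2 - 3*y^2 - 3*z

First, degree: a hyperbolic paraboloid; a quadric, so deg p = 2.
Next, symmetries: it's symmetric under x → −x, forcing even powers of x; it's symmetric under y → −y, forcing even powers of y.
Next, from the axis intercepts and sections: it crosses the x-axis at the gridline x = 0; it crosses the y-axis at the gridline y = 0; one z-axis crossing is at z = 0.
Finally, the integer polynomial consistent with all of this is the stated p.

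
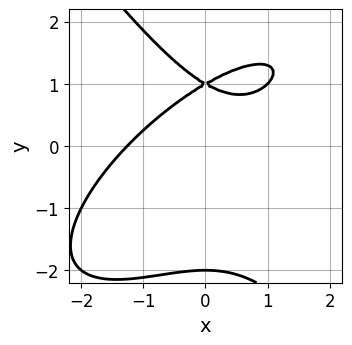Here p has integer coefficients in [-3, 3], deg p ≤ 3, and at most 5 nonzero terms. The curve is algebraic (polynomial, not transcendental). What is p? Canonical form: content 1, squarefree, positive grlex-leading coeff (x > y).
deg p = 3. A generic line meets the curve in up to 3 points.
Reading off the gridlines: among the integer gridlines, it crosses the y-axis at y ∈ {-2, 1}.
The integer polynomial consistent with all of this is the stated p.

x^3 - x^2*y + y^3 - 3*y + 2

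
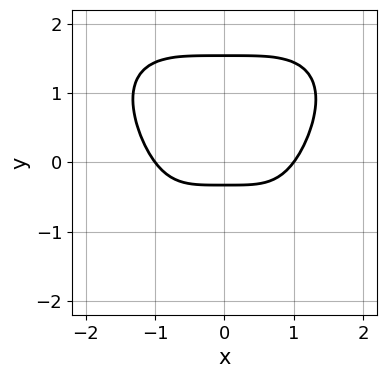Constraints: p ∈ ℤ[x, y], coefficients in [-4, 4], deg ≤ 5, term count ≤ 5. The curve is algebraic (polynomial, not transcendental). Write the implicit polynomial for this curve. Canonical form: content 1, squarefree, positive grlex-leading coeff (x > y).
1. deg p = 4.
2. Symmetries: it's symmetric under x → −x, forcing even powers of x.
3. Checking where it meets the axes: among the integer gridlines, it crosses the x-axis at x ∈ {-1, 1}.
4. These observations pin down the coefficients.

x^4 + y^4 - 3*y - 1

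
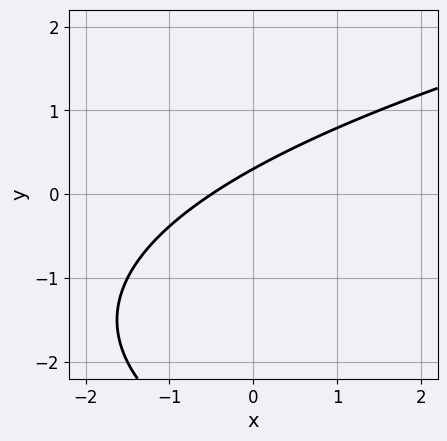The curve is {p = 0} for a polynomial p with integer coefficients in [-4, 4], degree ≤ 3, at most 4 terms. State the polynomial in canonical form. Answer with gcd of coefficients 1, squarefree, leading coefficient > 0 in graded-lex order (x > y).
y^2 - 2*x + 3*y - 1

First, the degree is 2 — a generic line meets the curve in up to 2 points.
Finally, the integer polynomial consistent with all of this is the stated p.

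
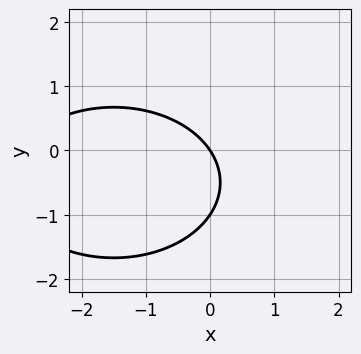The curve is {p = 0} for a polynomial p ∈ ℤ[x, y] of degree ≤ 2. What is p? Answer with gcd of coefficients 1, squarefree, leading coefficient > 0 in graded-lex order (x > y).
x^2 + 2*y^2 + 3*x + 2*y

(a) deg p = 2.
(b) From the visible intercepts: the y-axis gridline crossings are at y ∈ {-1, 0}; it crosses the x-axis at the gridline x = 0.
(c) Assembling these constraints gives the stated polynomial.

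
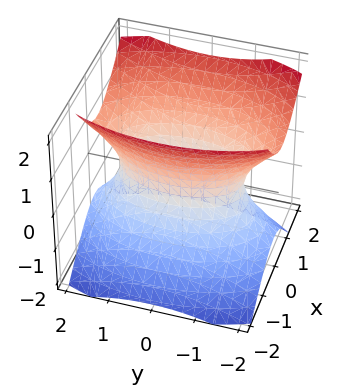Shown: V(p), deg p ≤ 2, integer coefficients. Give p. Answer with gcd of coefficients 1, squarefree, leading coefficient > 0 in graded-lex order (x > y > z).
deg p = 2. No degree-1 surface has this shape.
From the axis intercepts and sections: the surface avoids every integer z-axis point in the box.
The integer polynomial consistent with all of this is the stated p.

3*x^2 - x*z + y^2 - 2*z^2 - 2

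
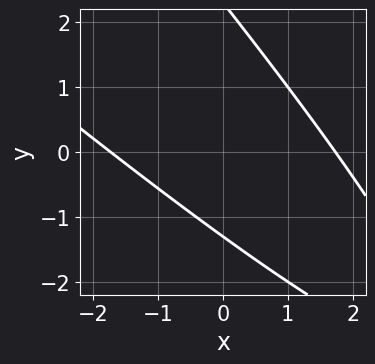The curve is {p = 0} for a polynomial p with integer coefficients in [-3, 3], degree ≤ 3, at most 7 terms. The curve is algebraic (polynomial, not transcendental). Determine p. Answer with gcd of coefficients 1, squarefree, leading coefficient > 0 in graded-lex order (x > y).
The degree is 2 — the shape is more complex than any degree-1 curve.
Putting this together gives p.

x^2 + 2*x*y + y^2 - y - 3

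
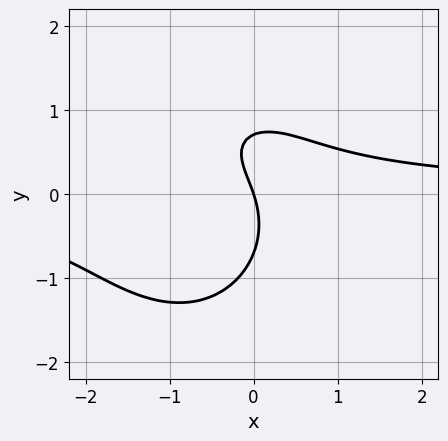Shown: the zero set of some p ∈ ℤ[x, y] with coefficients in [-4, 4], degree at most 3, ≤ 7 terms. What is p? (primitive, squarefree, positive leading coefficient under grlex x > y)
1. The degree is 3 — the shape is more complex than any degree-2 curve.
2. Checking where it meets the axes: it crosses the y-axis at the gridline y = 0; it meets the x-axis at x = 0 (among the integer gridlines).
3. The integer polynomial consistent with all of this is the stated p.

3*x^2*y + 2*y^3 + 3*x*y - 3*x - y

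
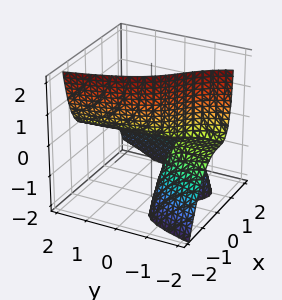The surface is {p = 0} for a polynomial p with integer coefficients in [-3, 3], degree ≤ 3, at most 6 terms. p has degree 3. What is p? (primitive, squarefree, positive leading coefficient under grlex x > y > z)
First, degree: the shape is more complex than any degree-2 surface, so deg p = 3.
Next, checking where it meets the axes: every point of the y-axis in the box is on the surface; it crosses the x-axis at the gridline x = 0; it meets the z-axis at z = 0 (among the integer gridlines).
Finally, the integer polynomial consistent with all of this is the stated p.

x^3 + x*z + y*z + z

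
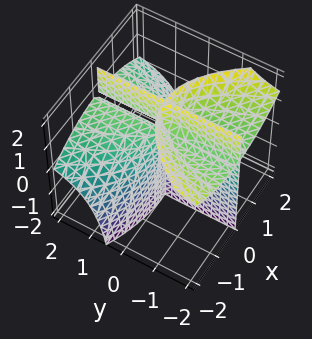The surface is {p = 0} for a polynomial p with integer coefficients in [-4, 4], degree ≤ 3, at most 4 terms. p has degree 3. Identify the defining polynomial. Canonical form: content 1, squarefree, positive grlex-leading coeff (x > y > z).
(a) There are 3 components.
(b) Degree: no degree-2 surface has this shape, so deg p = 3.
(c) Checking where it meets the axes: every point of the z-axis in the box is on the surface; the visible y-axis segment lies entirely on the surface.
(d) Together with the visible shape, these determine p as stated.

x^3 + 3*x*y*z - 3*x*y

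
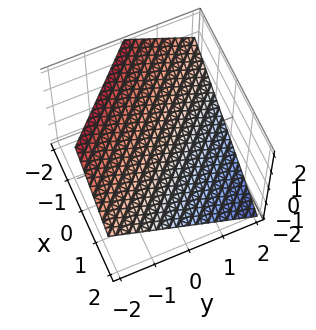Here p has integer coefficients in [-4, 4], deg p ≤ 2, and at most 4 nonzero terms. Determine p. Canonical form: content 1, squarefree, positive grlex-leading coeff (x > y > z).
2*x + 2*y + 3*z - 2

First, the degree is 1 — the surface is flat (a plane).
Next, against the integer gridlines: it meets the y-axis at y = 1 (among the integer gridlines); one x-axis crossing is at x = 1.
Finally, assembling these constraints gives the stated polynomial.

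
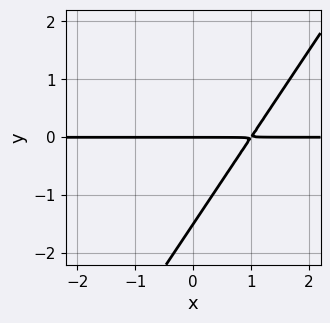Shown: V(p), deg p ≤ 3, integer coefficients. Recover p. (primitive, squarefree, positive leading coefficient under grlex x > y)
(a) deg p = 2. No degree-1 curve has this shape.
(b) Reading off the gridlines: every point of the x-axis in the box is on the curve; it crosses the y-axis at the gridline y = 0.
(c) Putting this together gives p.

3*x*y - 2*y^2 - 3*y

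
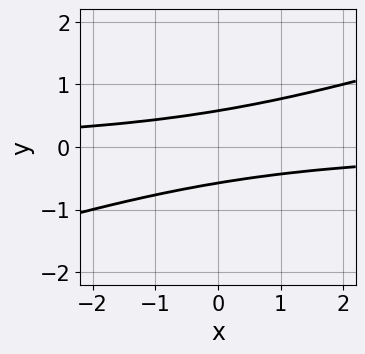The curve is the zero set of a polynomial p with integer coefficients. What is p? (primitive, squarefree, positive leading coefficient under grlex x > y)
x*y - 3*y^2 + 1

First, degree: a generic line meets the curve in up to 2 points, so deg p = 2.
Then, against the integer gridlines: it misses every integer gridline on the x-axis.
Finally, putting this together gives p.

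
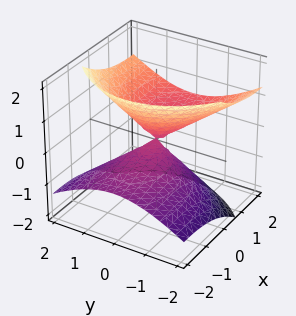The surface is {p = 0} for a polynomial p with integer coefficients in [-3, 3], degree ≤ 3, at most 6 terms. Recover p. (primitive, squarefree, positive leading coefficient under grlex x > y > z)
(a) deg p = 2.
(b) Observable constraints: it crosses the z-axis at the gridline z = 0; one y-axis crossing is at y = 0; it meets the x-axis at x = 0 (among the integer gridlines).
(c) Together with the visible shape, these determine p as stated.

x^2 - 3*x*z + 2*y^2 - 3*z^2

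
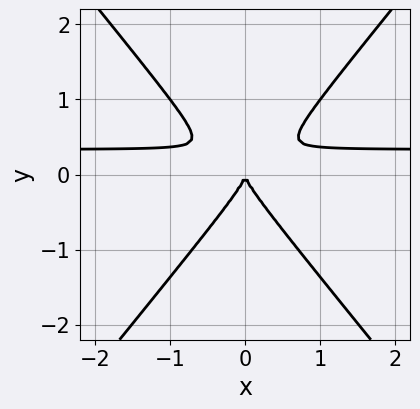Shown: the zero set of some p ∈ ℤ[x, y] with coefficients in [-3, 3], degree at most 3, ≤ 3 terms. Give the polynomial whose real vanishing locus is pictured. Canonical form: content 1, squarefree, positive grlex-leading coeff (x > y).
First, deg p = 3.
Next, symmetries: the x ↦ −x reflection is a symmetry, so x appears only in even powers.
Next, checking where it meets the axes: it crosses the y-axis at the gridline y = 0; one x-axis crossing is at x = 0.
Finally, solving for integer coefficients yields p as stated.

3*x^2*y - 2*y^3 - x^2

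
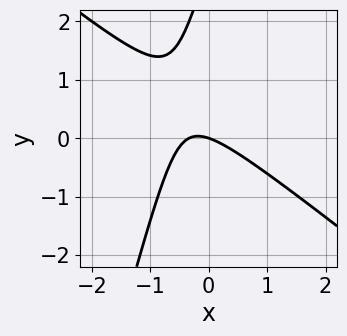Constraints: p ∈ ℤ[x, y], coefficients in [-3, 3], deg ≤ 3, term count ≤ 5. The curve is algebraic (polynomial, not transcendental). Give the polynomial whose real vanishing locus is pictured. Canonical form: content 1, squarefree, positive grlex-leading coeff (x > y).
3*x^2 + 3*x*y - y^2 + x + 3*y

First, the degree is 2 — no degree-1 curve has this shape.
Next, from the axis intercepts and sections: it meets the x-axis at x = 0 (among the integer gridlines); it meets the y-axis at y = 0 (among the integer gridlines).
Finally, putting this together gives p.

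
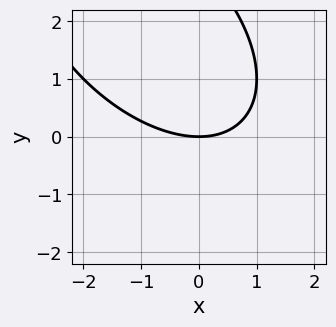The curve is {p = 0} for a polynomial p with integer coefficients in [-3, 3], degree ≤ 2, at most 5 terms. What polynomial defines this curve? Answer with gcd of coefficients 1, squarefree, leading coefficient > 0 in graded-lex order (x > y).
x^2 + x*y + y^2 - 3*y

1. deg p = 2.
2. From the visible intercepts: it crosses the x-axis at the gridline x = 0; it crosses the y-axis at the gridline y = 0.
3. Matching integer coefficients to the picture gives p.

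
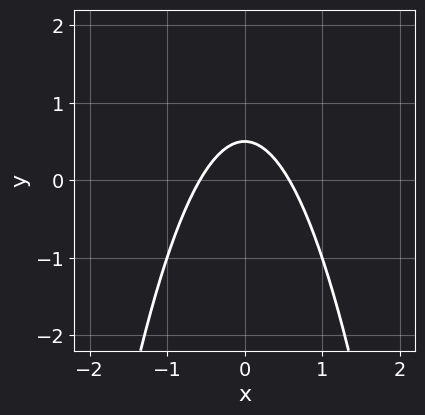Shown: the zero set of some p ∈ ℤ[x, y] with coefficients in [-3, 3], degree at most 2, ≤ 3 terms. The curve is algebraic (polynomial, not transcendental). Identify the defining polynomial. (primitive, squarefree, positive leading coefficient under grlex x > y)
3*x^2 + 2*y - 1

First, the degree is 2 — a generic line meets the curve in up to 2 points.
Next, symmetries: mirror symmetry x ↦ −x ⇒ only even powers of x.
Finally, putting this together gives p.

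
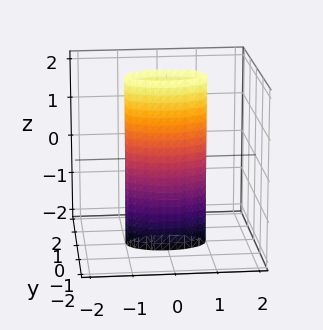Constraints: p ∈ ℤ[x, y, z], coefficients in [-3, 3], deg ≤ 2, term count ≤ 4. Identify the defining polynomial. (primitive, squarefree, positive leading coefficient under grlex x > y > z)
x^2 + 3*y^2 - 1

1. deg p = 2. A cylinder; a quadric.
2. Symmetries: mirror symmetry z ↦ −z ⇒ only even powers of z; the y ↦ −y reflection is a symmetry, so y appears only in even powers; the x ↦ −x reflection is a symmetry, so x appears only in even powers.
3. Reading off the gridlines: no z-intercept at any integer in the box; the x-axis gridline crossings are at x ∈ {-1, 1}.
4. Together with the visible shape, these determine p as stated.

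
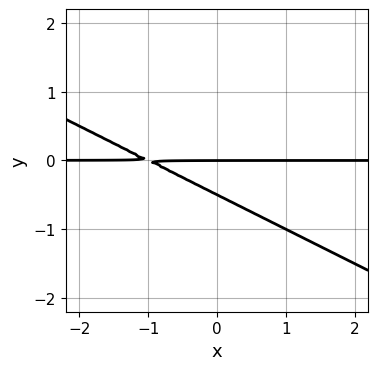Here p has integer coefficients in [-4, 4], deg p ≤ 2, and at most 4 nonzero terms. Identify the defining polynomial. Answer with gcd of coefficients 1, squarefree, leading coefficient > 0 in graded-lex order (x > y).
The degree is 2 — no degree-1 curve has this shape.
Against the integer gridlines: one y-axis crossing is at y = 0; every point of the x-axis in the box is on the curve.
Fitting integer coefficients to these (and the overall shape) gives p.

x*y + 2*y^2 + y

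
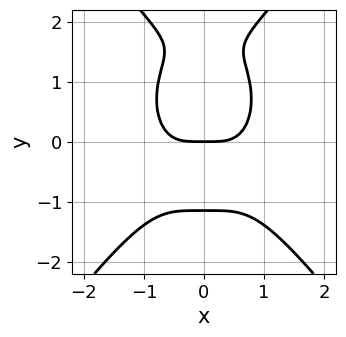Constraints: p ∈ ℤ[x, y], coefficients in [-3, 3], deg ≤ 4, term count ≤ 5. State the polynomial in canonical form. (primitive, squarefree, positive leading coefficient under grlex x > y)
3*x^4 - y^4 + 2*y^3 + y^2 - 3*y

First, deg p = 4. The shape is more complex than any degree-3 curve.
Next, symmetries: it's symmetric under x → −x, forcing even powers of x.
Next, from the axis intercepts and sections: it meets the y-axis at y = 0 (among the integer gridlines); it meets the x-axis at x = 0 (among the integer gridlines).
Finally, fitting integer coefficients to these (and the overall shape) gives p.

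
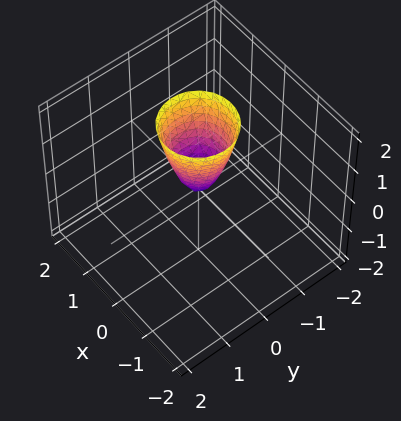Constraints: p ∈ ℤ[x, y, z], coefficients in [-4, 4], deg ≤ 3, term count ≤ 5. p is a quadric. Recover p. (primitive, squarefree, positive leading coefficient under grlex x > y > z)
3*x^2 + 3*y^2 - z

deg p = 2. A paraboloid; a quadric.
Symmetries: the z-axis is an axis of rotation, so x and y enter only as x² + y².
Observable constraints: one x-axis crossing is at x = 0; it crosses the z-axis at the gridline z = 0.
These observations pin down the coefficients.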